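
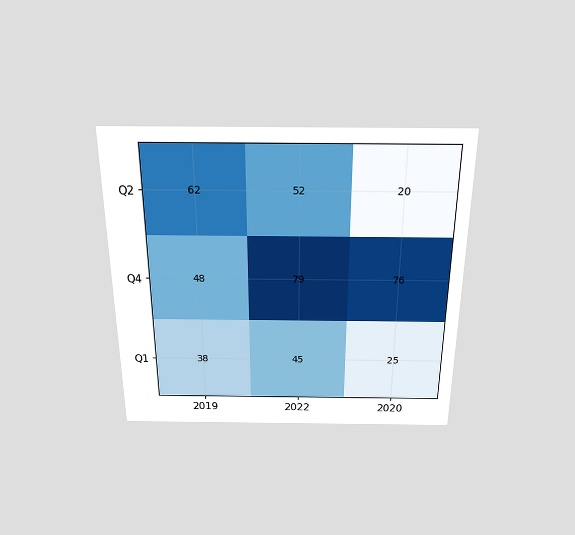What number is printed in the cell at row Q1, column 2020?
The chart is viewed slightly from above. The (Q1, 2020) cell reads 25.

25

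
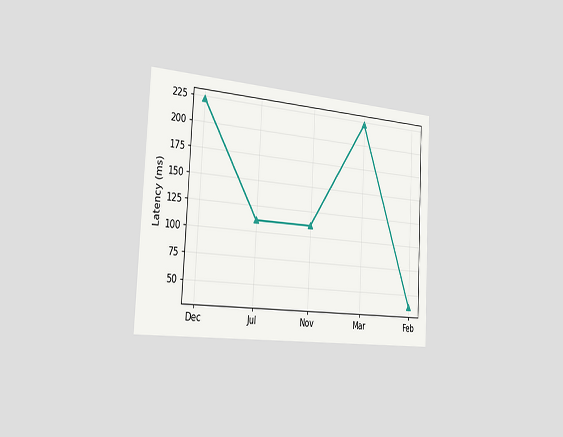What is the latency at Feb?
The chart is tilted about 3° clockwise and viewed slightly from the left. At Feb, the line is at 37ms.

37ms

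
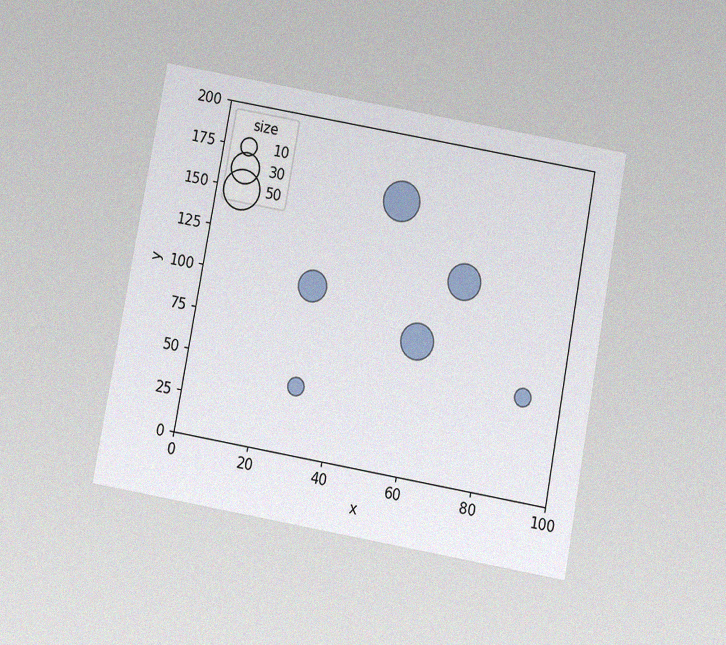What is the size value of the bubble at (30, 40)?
The chart is tilted about 10° clockwise and viewed slightly from below, with some photo noise. Matching the bubble at (30, 40) against the size legend gives 10.

10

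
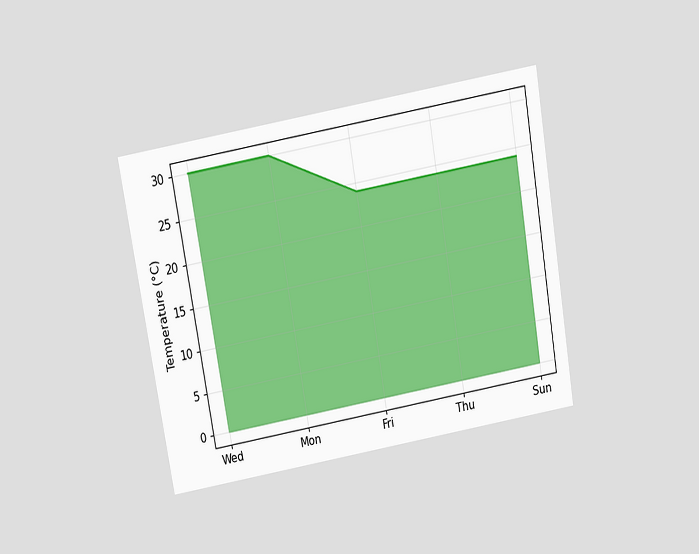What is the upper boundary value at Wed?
The chart is tilted about 10° counter-clockwise and viewed slightly from above. At Wed the upper boundary is at 30°C.

30°C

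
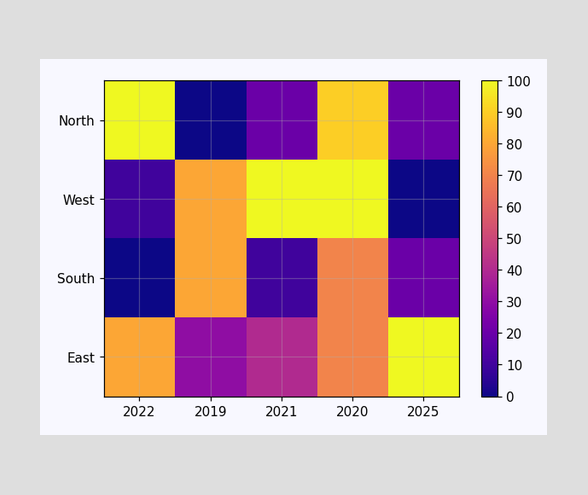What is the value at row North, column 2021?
Matching cell (North, 2021) against the colorbar gives 20.

20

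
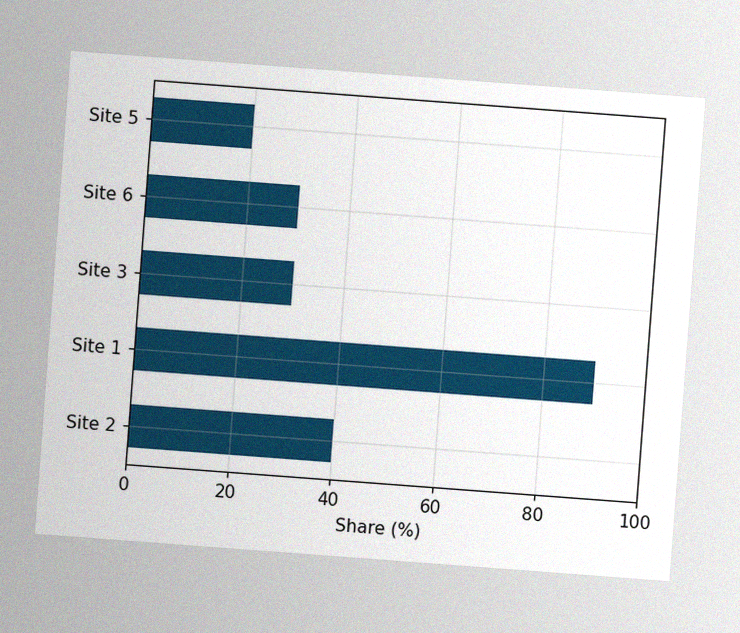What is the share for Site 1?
90%

The chart is tilted about 4° clockwise, with some photo noise. Reading along the chart's x-axis, the Site 1 bar reaches 90%.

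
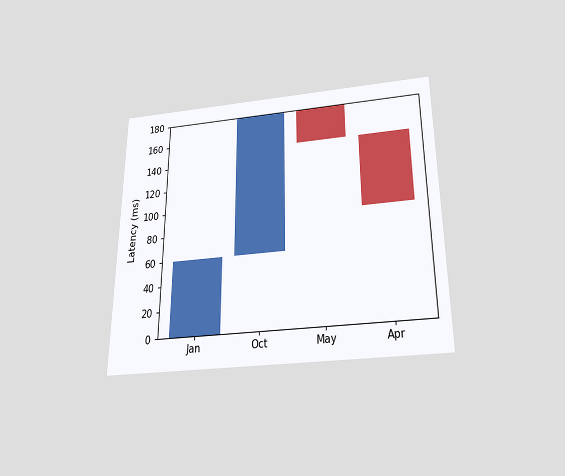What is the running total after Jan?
60ms

The chart is viewed slightly from below. After Jan the running total reaches 60ms.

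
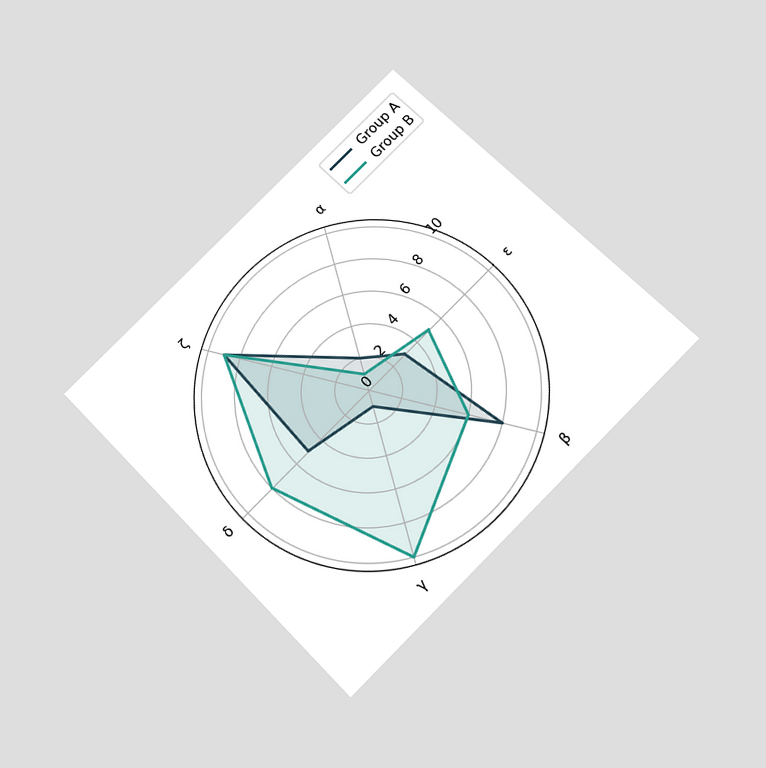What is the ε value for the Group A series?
The chart is tilted about 45° counter-clockwise and viewed slightly from below. On the ε axis, Group A reaches 3.

3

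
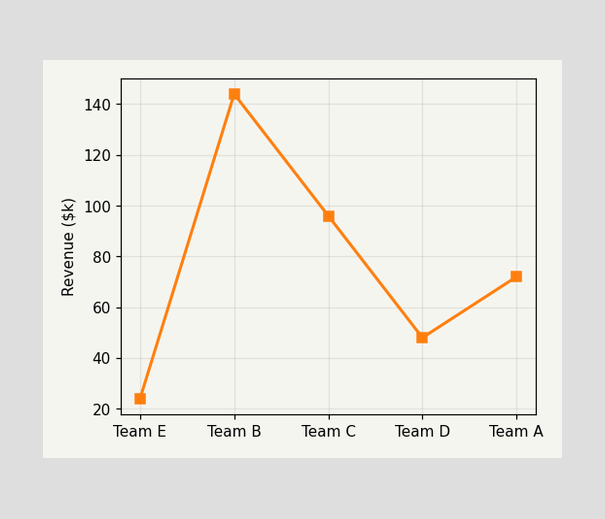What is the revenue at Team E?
$24k

At Team E, the line is at $24k.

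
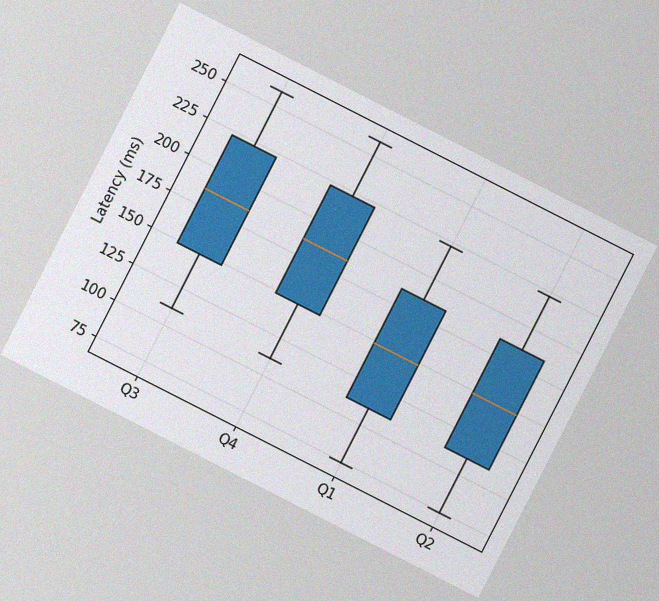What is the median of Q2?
The chart is tilted about 27° clockwise, with some photo noise. The median line in the Q2 box sits at 148ms.

148ms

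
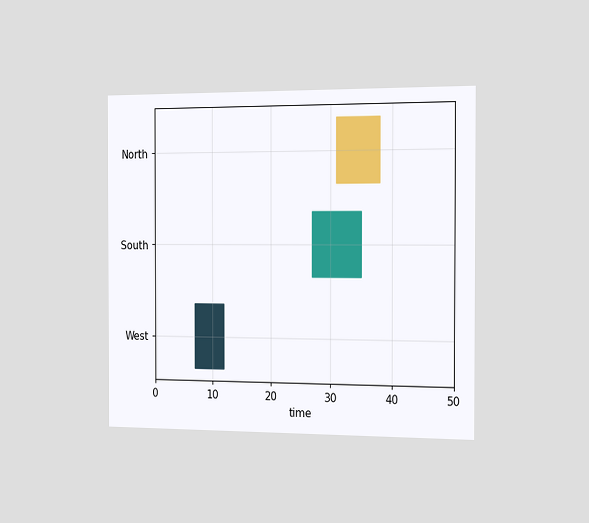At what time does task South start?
27

The chart is viewed slightly from the right. The South bar begins at t=27.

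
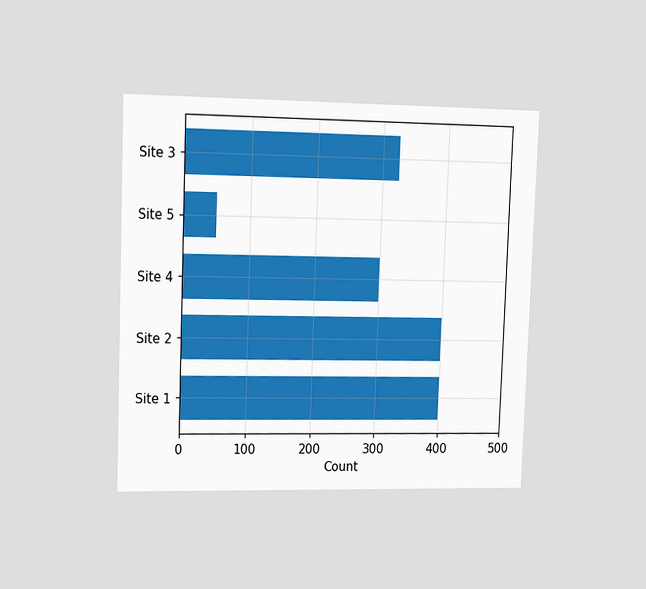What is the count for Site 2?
400

The chart is tilted about 2° clockwise and viewed slightly from the left. Reading along the chart's x-axis, the Site 2 bar reaches 400.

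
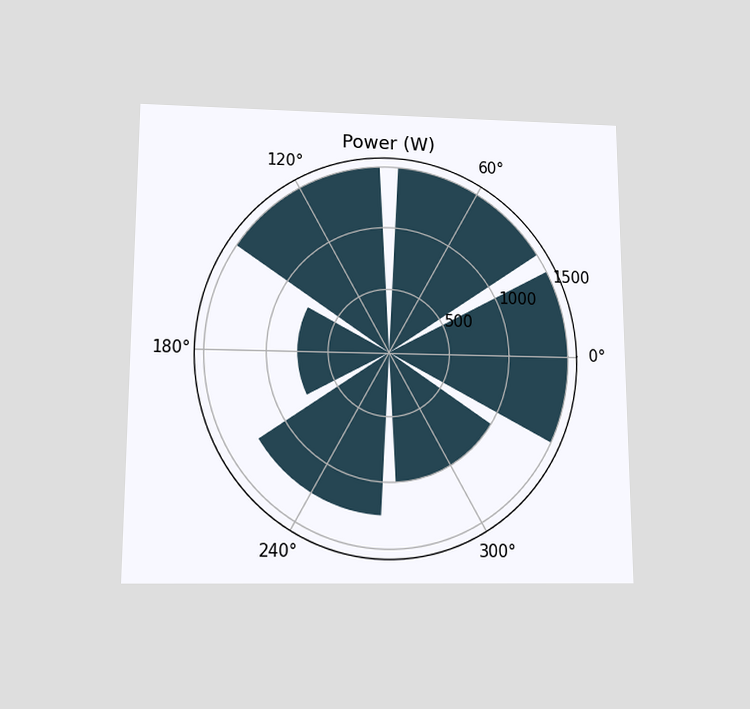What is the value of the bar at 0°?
1500W

The chart is viewed slightly from below. The bar at 0° reaches 1500W on the radial axis.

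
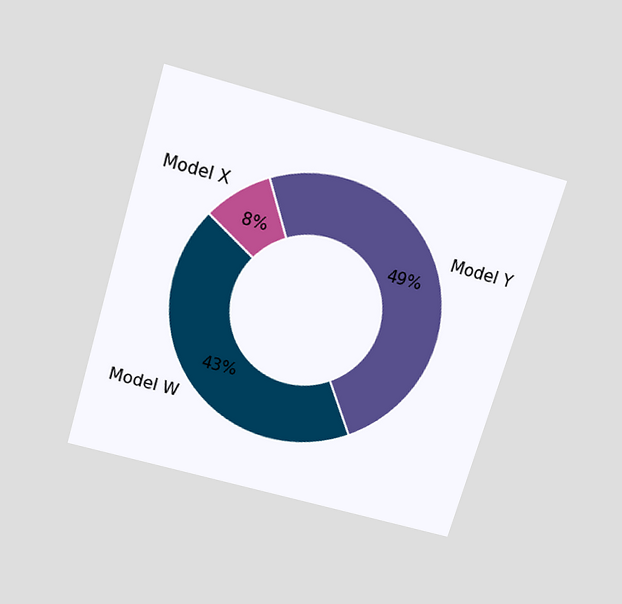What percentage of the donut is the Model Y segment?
The chart is tilted about 16° clockwise and viewed slightly from above. The Model Y segment takes up 49% of the ring.

49%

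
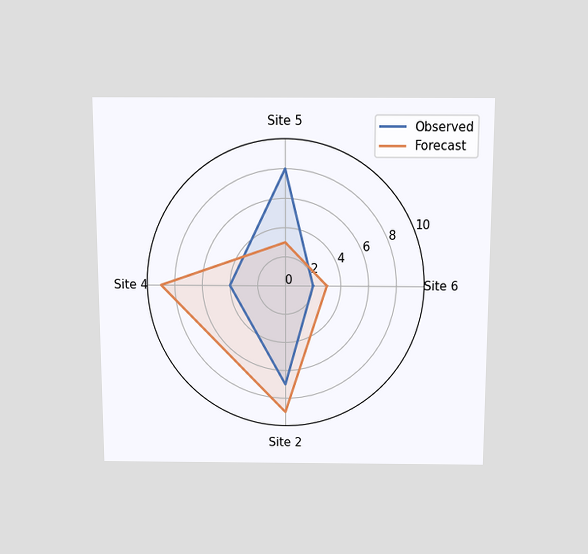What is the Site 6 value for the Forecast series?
The chart is viewed slightly from above. On the Site 6 axis, Forecast reaches 3.

3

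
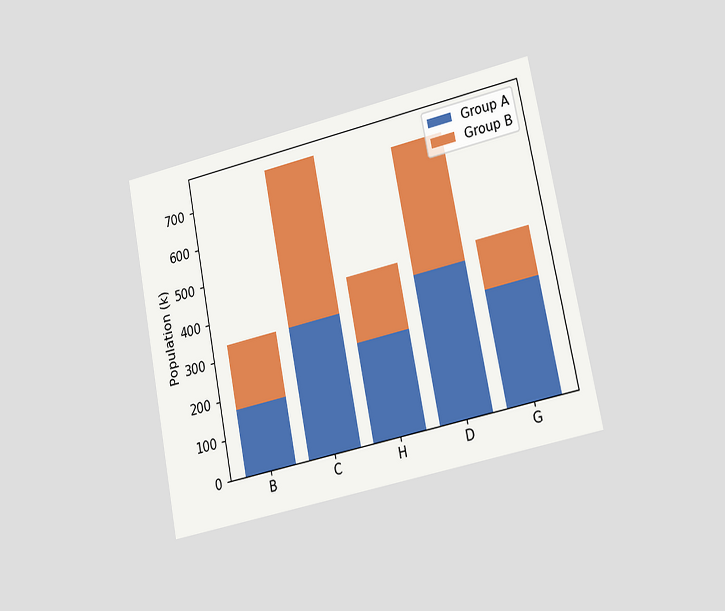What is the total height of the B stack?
The chart is tilted about 11° counter-clockwise and viewed slightly from the right. The B stack's top reaches 336k on the y-axis.

336k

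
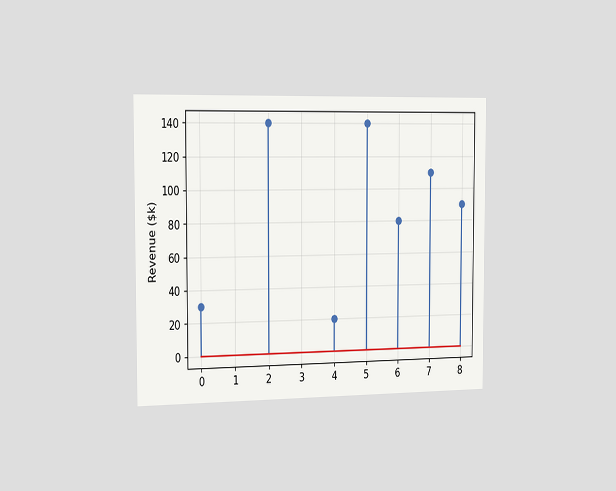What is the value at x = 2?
$140k

The chart is viewed slightly from the left. The stem at x=2 reaches $140k.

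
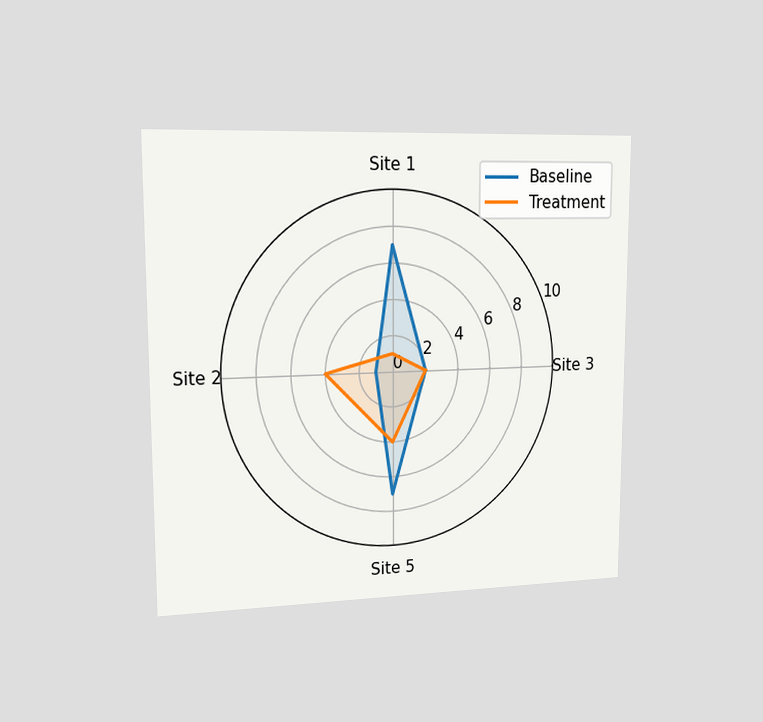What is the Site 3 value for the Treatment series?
The chart is viewed slightly from the left. On the Site 3 axis, Treatment reaches 2.

2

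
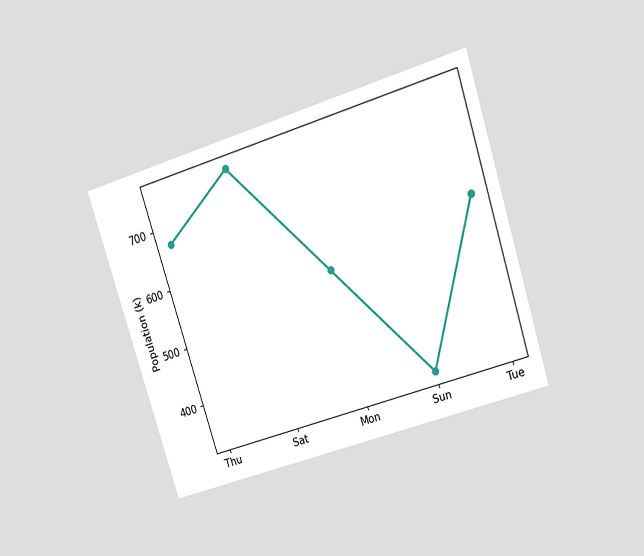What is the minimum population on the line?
336k

The chart is tilted about 18° counter-clockwise and viewed at a slight angle. The lowest point is at Sun, and reading across to the y-axis gives 336k.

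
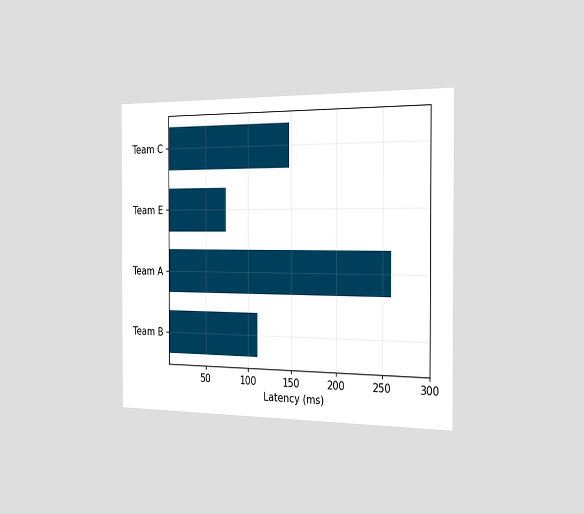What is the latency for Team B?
The chart is viewed slightly from the right. Reading along the chart's x-axis, the Team B bar reaches 111ms.

111ms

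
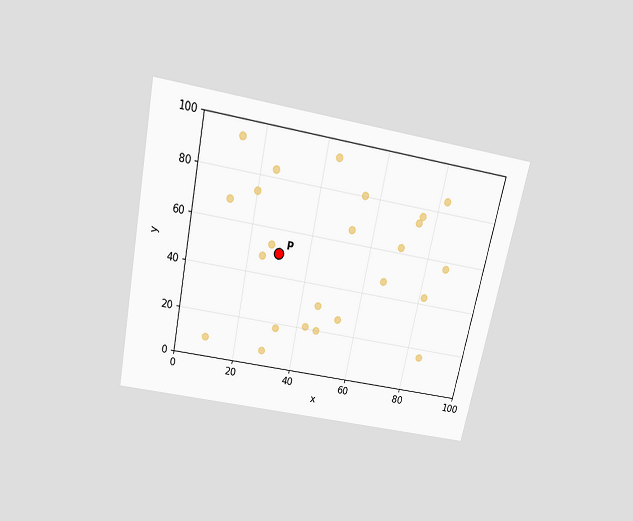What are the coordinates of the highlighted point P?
The chart is tilted about 12° clockwise and viewed slightly from above. Following the gridlines from P to each axis, P sits at (30, 50).

(30, 50)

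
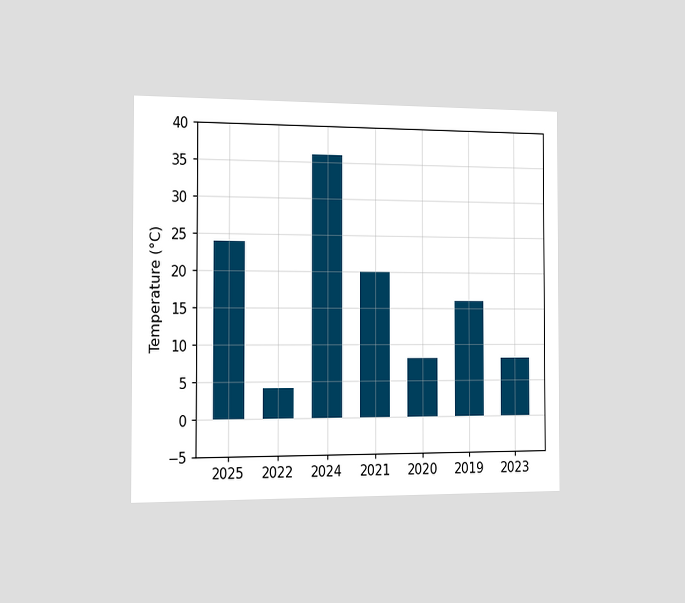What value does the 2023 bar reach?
The chart is viewed slightly from the left. Reading along the chart's y-axis, the 2023 bar reaches 8°C.

8°C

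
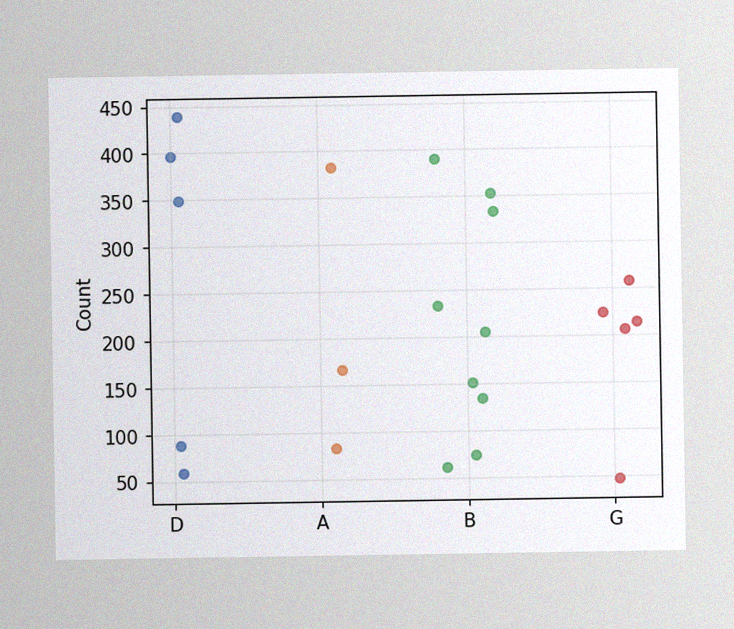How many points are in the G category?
The image has some photo noise and uneven lighting. Counting the markers in the G column gives 5.

5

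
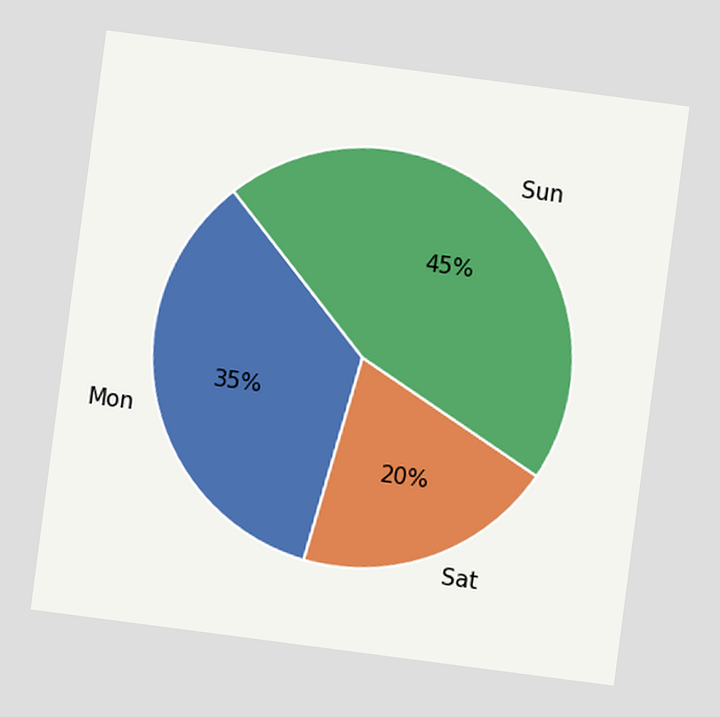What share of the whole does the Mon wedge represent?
35%

The chart is tilted about 7° clockwise. The Mon slice takes up 35% of the pie.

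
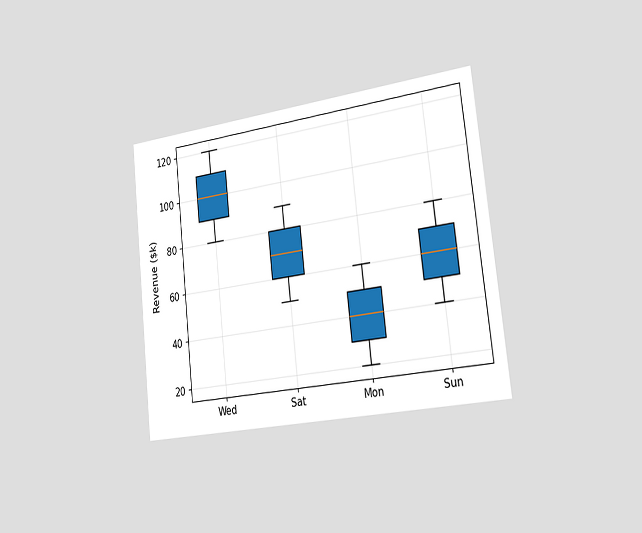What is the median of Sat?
$70k

The chart is tilted about 6° counter-clockwise and viewed slightly from the right. The median line in the Sat box sits at $70k.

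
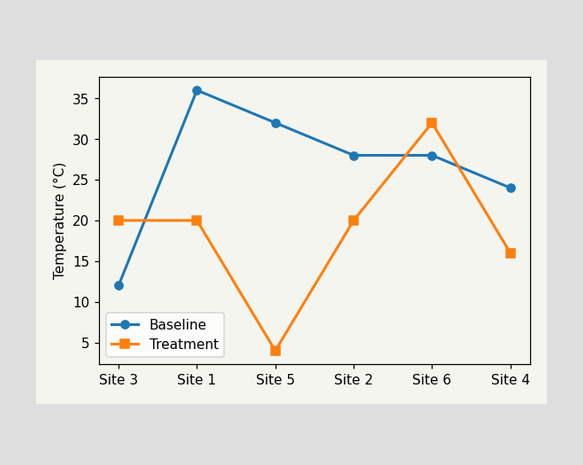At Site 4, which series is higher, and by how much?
Baseline, by 8°C

At Site 4, Baseline sits above the other line by 8°C.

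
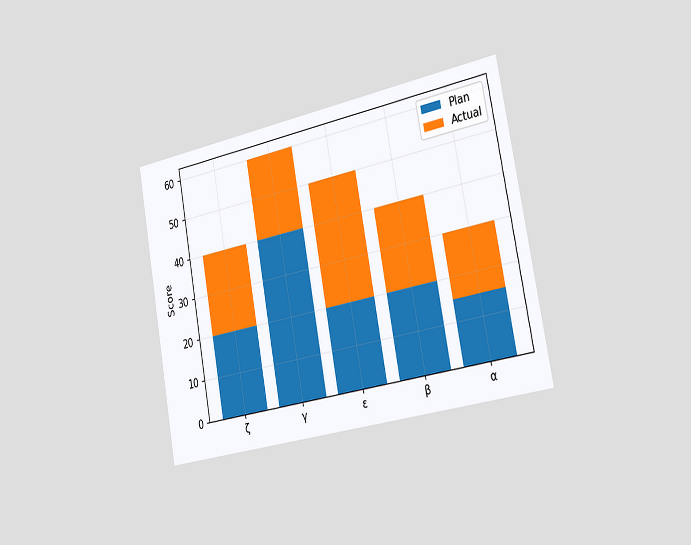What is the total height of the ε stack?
50

The chart is tilted about 11° counter-clockwise and viewed slightly from the right. The ε stack's top reaches 50 on the y-axis.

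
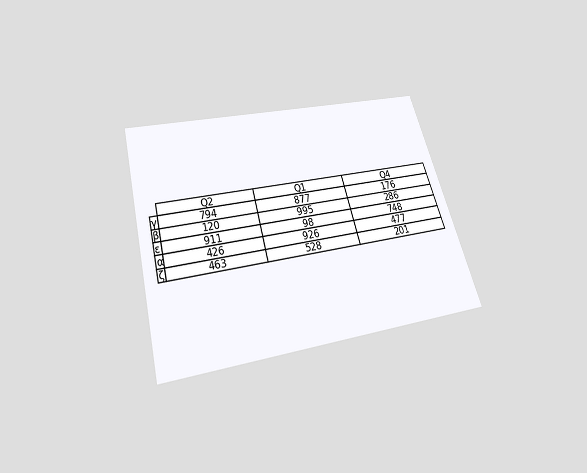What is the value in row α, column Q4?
477

The chart is tilted about 15° counter-clockwise and viewed slightly from below. The (α, Q4) cell reads 477.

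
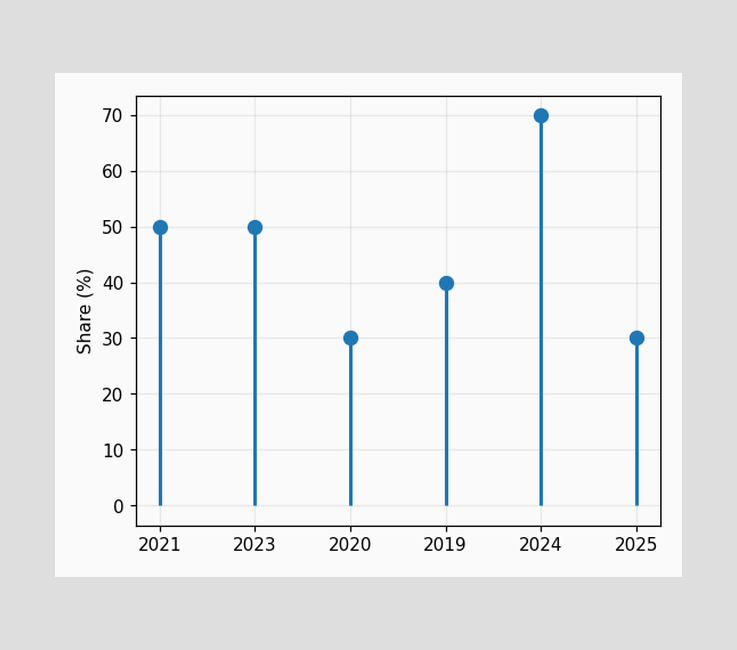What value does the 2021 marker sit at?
The 2021 marker sits at 50%.

50%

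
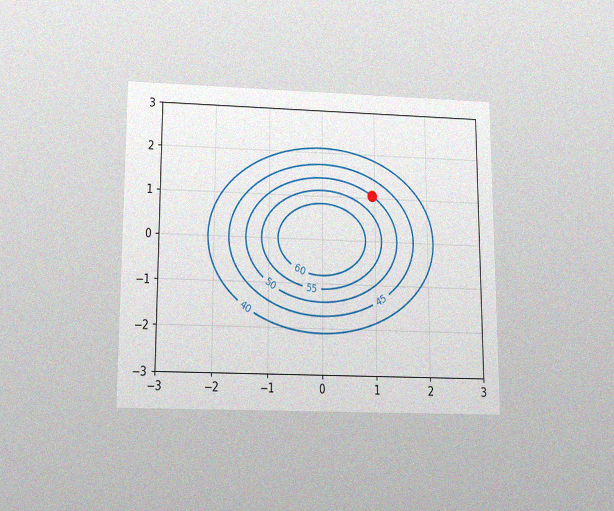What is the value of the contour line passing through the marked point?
50

The chart is viewed slightly from below, with some photo noise. The marked point sits on the contour labelled 50.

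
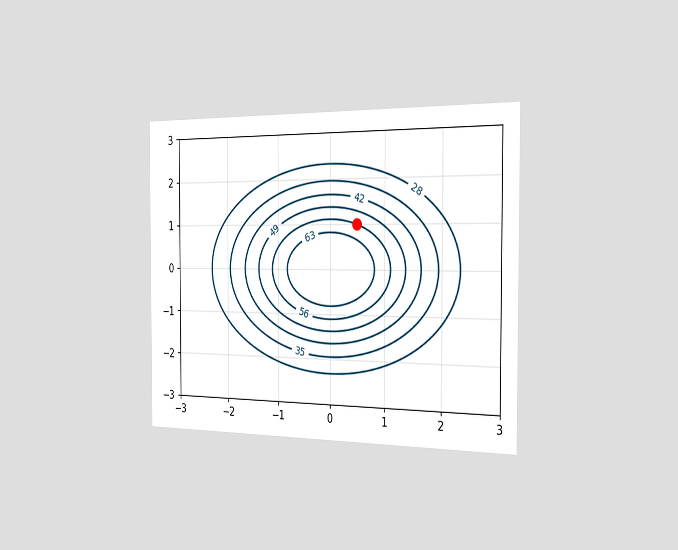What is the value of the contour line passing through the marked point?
The chart is viewed slightly from the right. The marked point sits on the contour labelled 56.

56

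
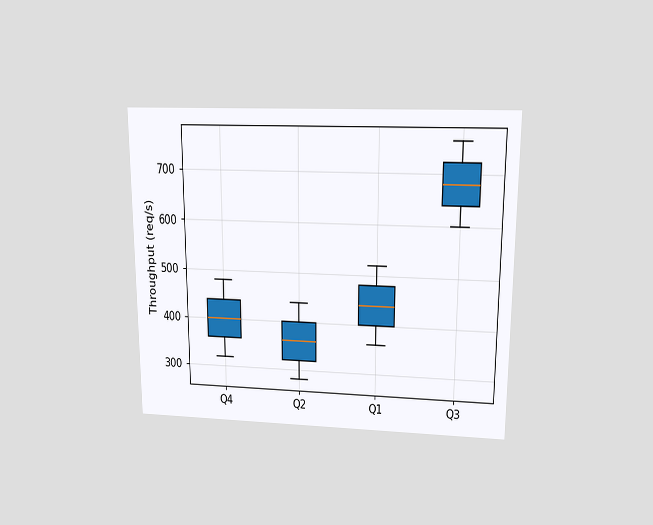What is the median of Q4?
400req/s

The chart is viewed slightly from above. The median line in the Q4 box sits at 400req/s.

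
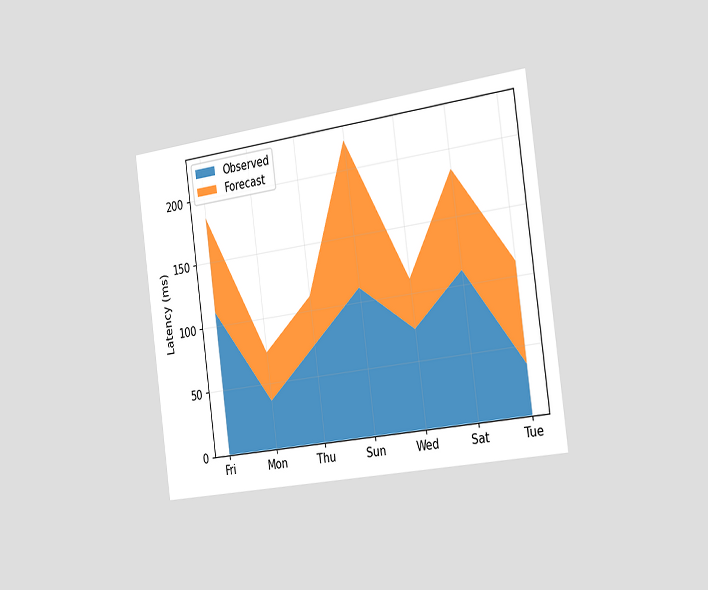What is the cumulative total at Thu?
111ms

The chart is tilted about 8° counter-clockwise and viewed slightly from the right. The stacked total at Thu reaches 111ms.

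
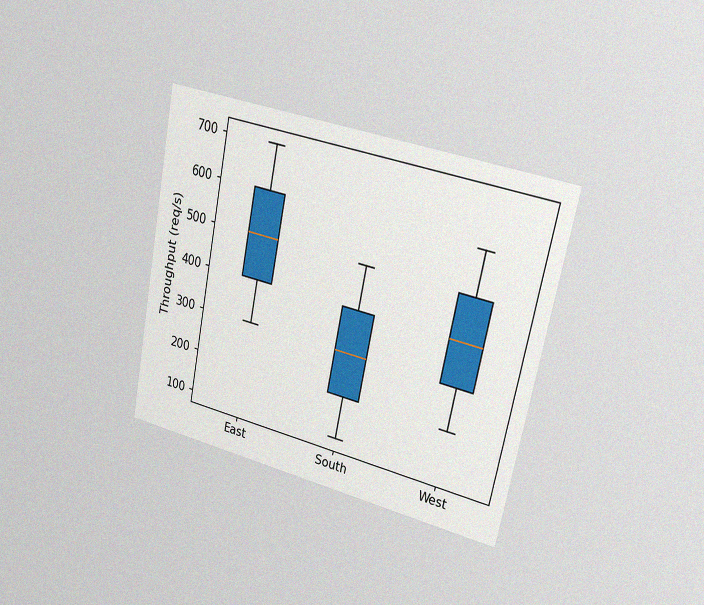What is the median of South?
The chart is tilted about 12° clockwise and viewed slightly from the right, with some photo noise. The median line in the South box sits at 300req/s.

300req/s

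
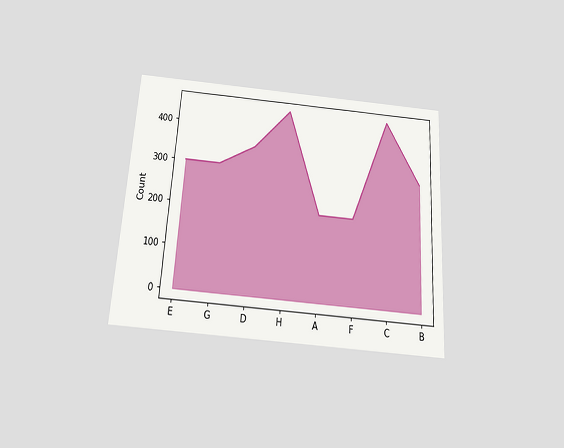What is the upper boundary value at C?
450

The chart is tilted about 4° clockwise and viewed slightly from below. At C the upper boundary is at 450.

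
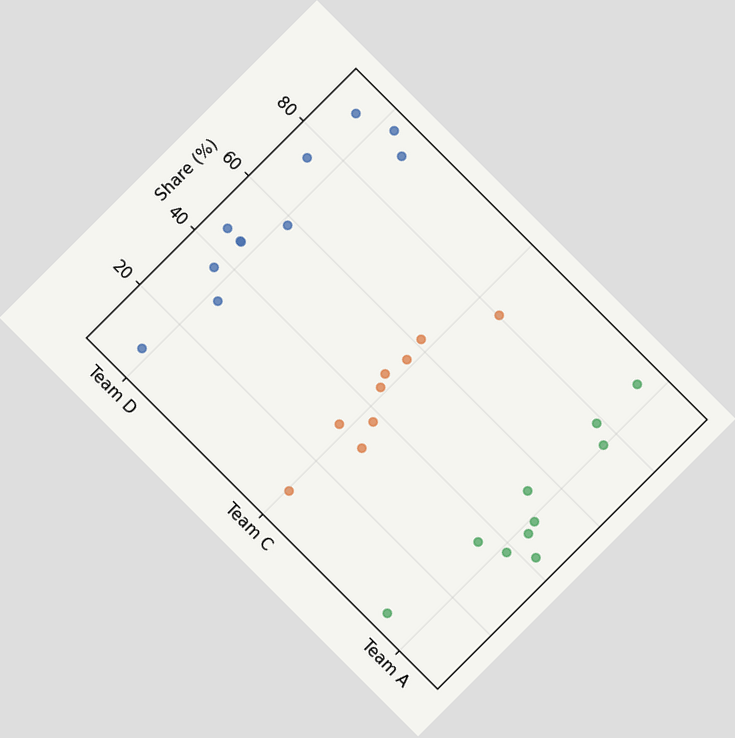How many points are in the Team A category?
10

The chart is tilted about 45° clockwise. Counting the markers in the Team A column gives 10.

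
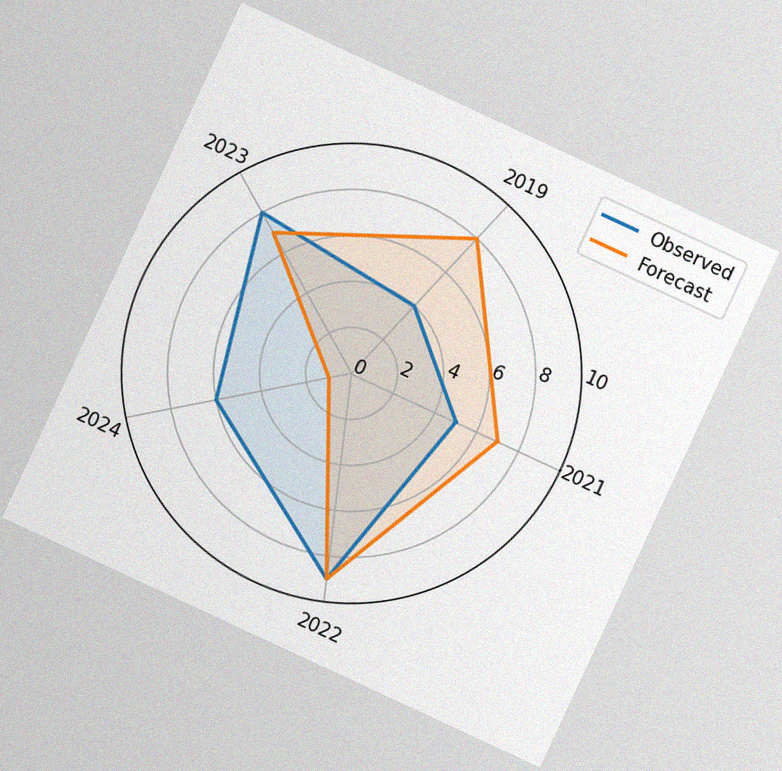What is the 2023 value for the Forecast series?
7

The chart is tilted about 25° clockwise, with some photo noise. On the 2023 axis, Forecast reaches 7.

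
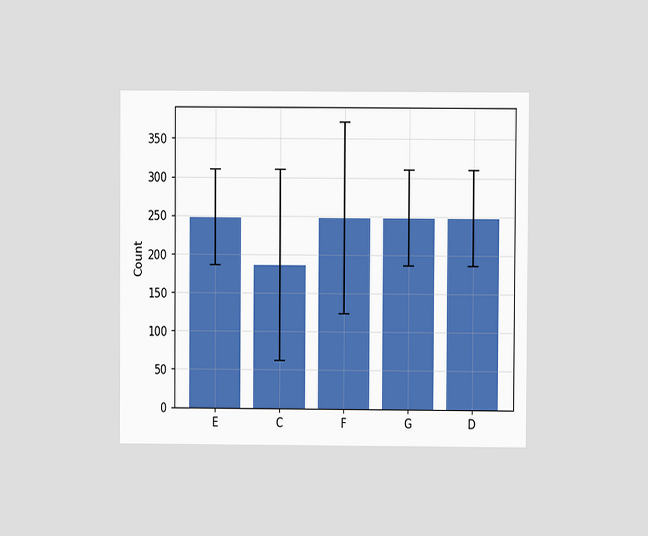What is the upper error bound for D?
The chart is viewed at a slight angle. The D bar's upper whisker reaches 310.

310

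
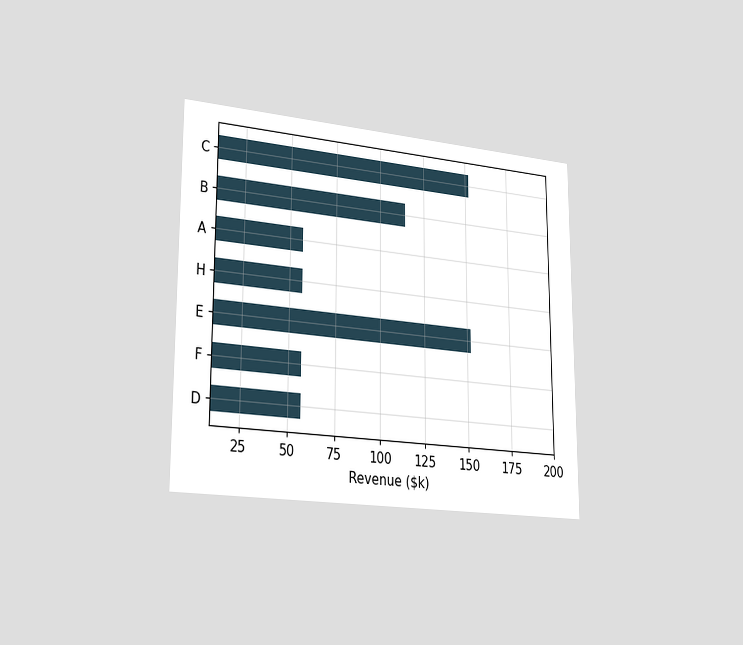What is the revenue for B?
$114k

The chart is viewed slightly from the left. Reading along the chart's x-axis, the B bar reaches $114k.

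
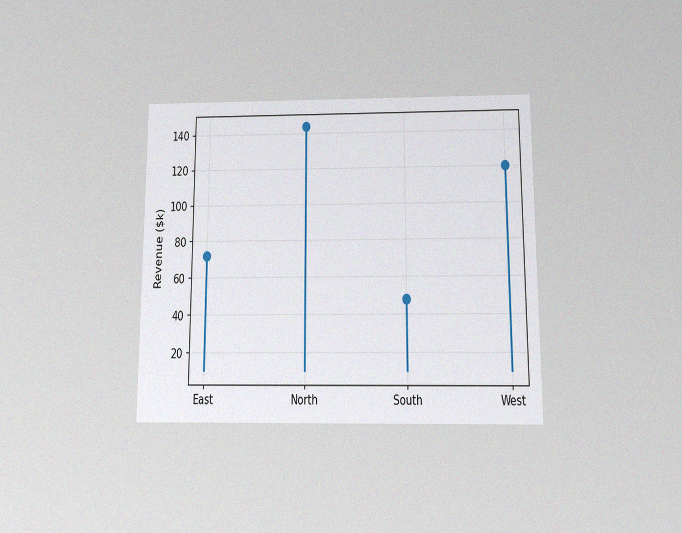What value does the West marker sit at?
$120k

The chart is viewed slightly from below, with some photo noise. The West marker sits at $120k.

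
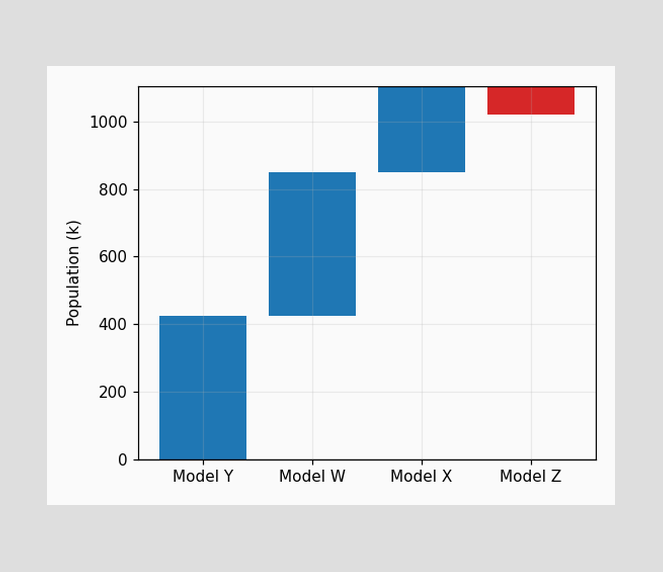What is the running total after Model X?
1105k

After Model X the running total reaches 1105k.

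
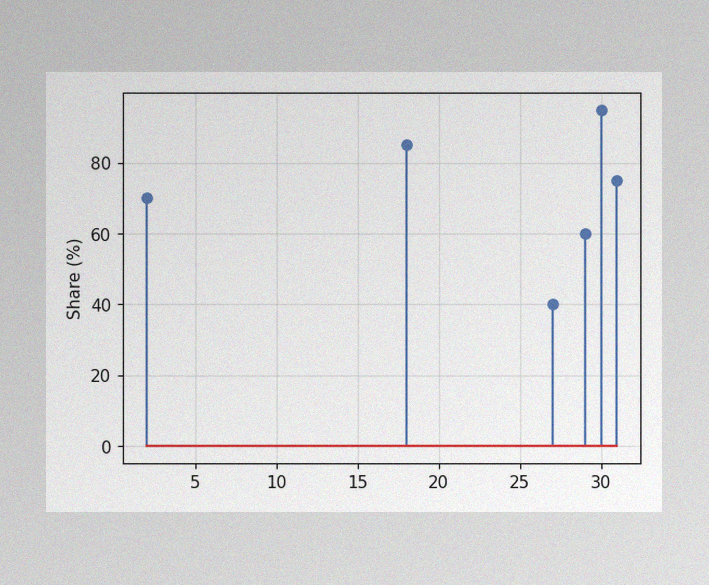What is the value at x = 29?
60%

The image has some photo noise and uneven lighting. The stem at x=29 reaches 60%.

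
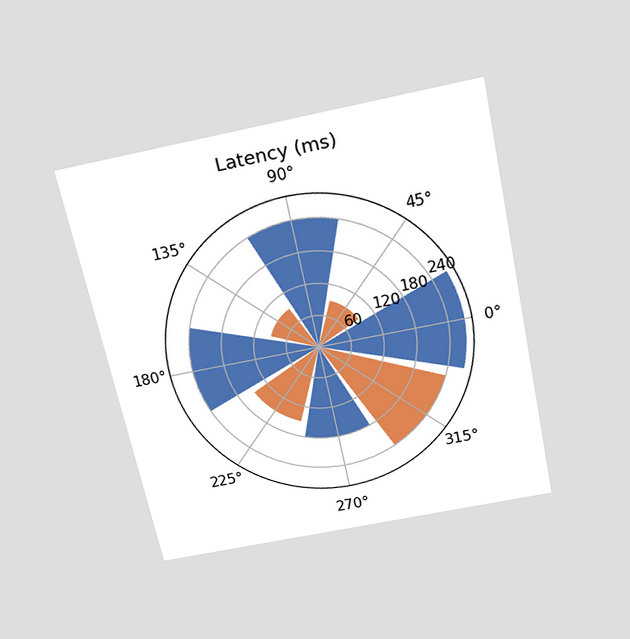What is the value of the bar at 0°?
The chart is tilted about 12° counter-clockwise and viewed slightly from above. The bar at 0° reaches 270ms on the radial axis.

270ms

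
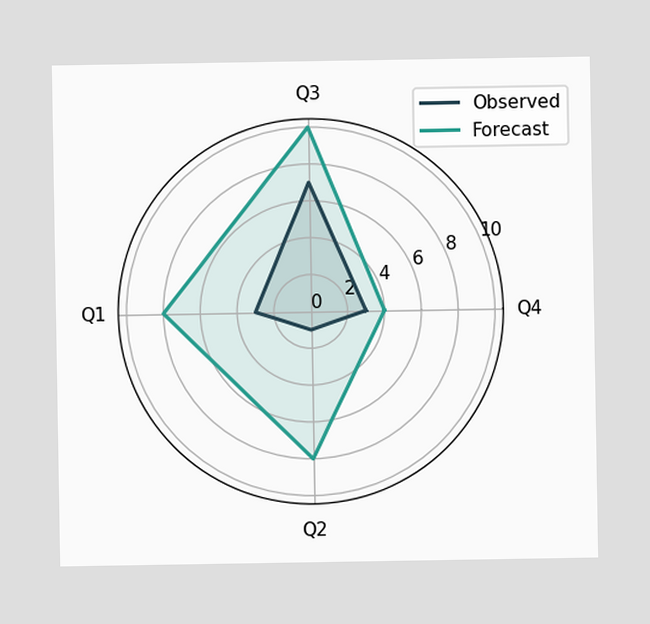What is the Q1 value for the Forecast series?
8

On the Q1 axis, Forecast reaches 8.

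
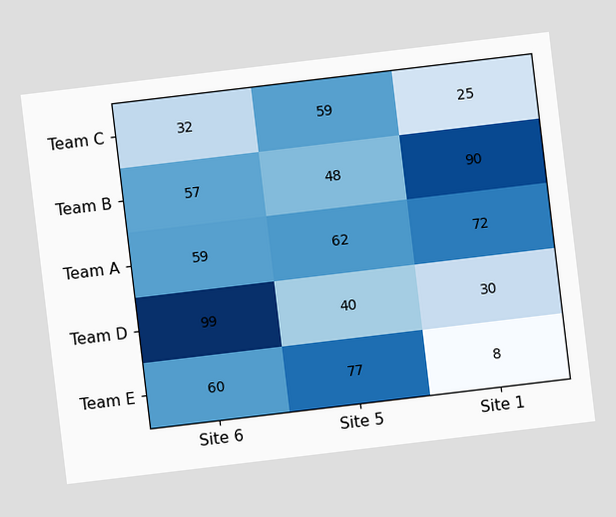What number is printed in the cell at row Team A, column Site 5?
62

The chart is tilted about 7° counter-clockwise. The (Team A, Site 5) cell reads 62.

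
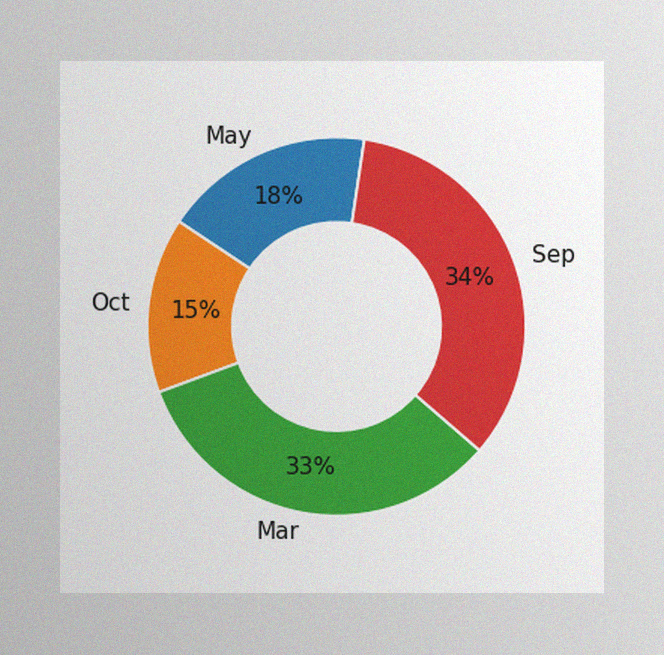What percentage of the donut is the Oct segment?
The image has some photo noise and uneven lighting. The Oct segment takes up 15% of the ring.

15%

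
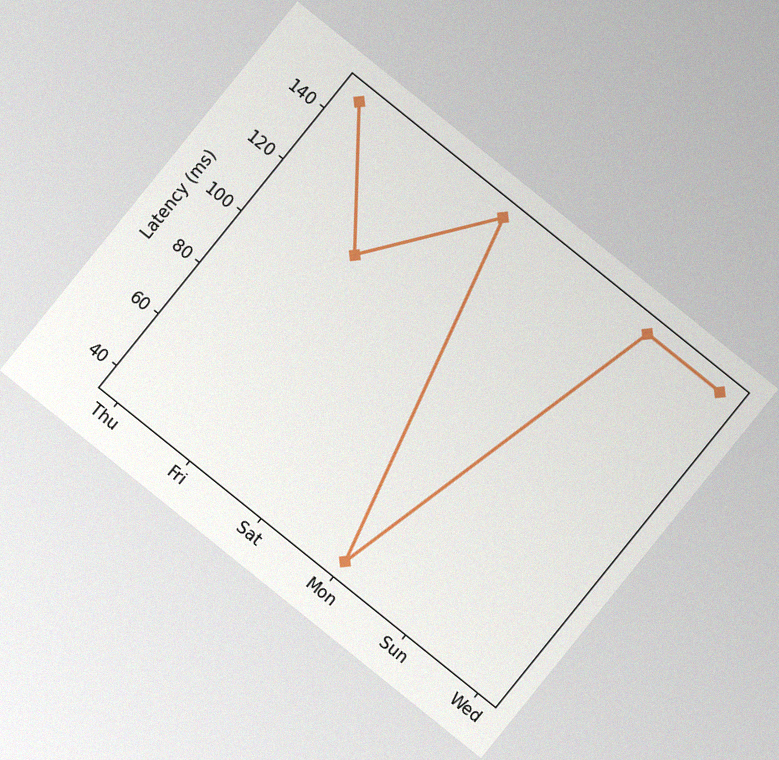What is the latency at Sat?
The chart is tilted about 39° clockwise, with some photo noise. At Sat, the line is at 148ms.

148ms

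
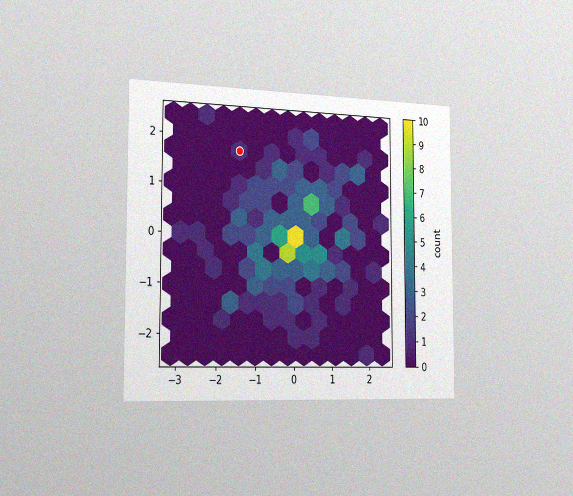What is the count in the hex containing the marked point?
The chart is viewed slightly from the left, with some photo noise. The marked hex reads 1 on the colorbar.

1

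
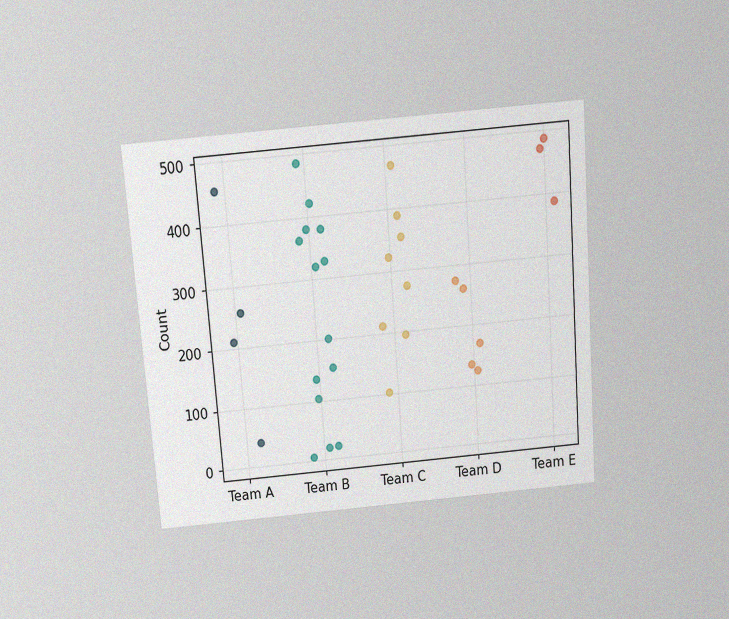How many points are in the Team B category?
14

The chart is tilted about 4° counter-clockwise and viewed slightly from above, with some photo noise. Counting the markers in the Team B column gives 14.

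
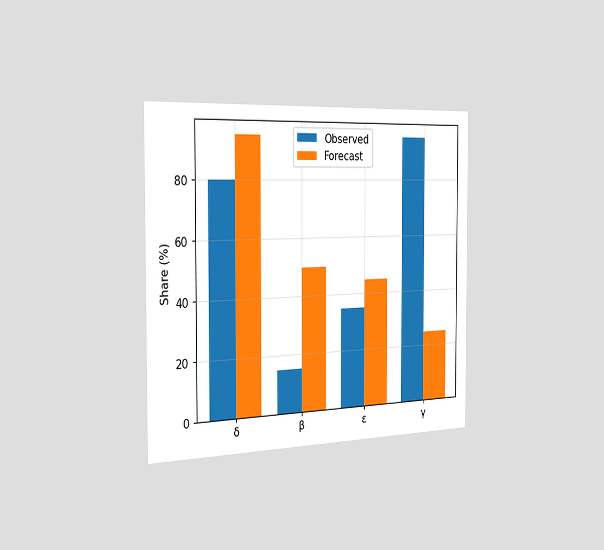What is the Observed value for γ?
95%

The chart is viewed slightly from the left. The Observed bar at γ reaches 95% on the y-axis.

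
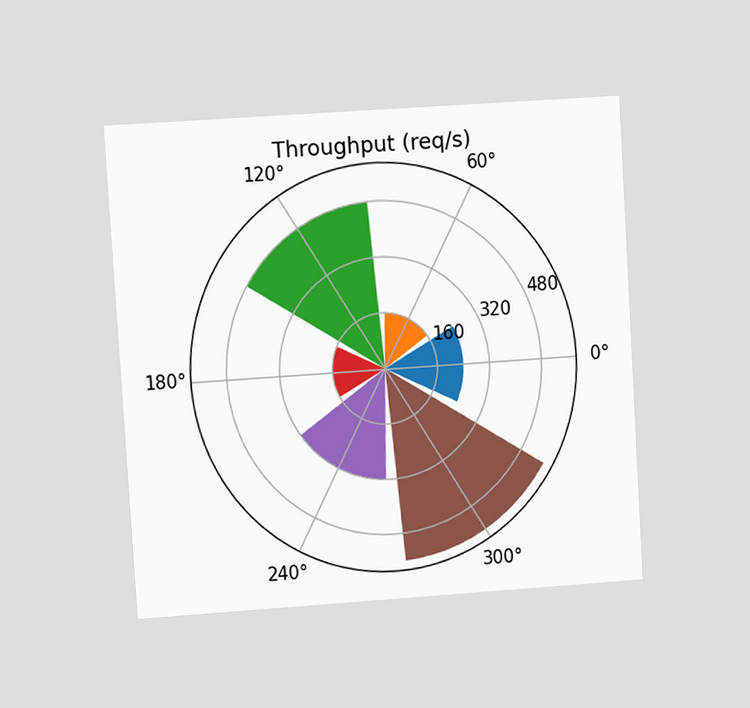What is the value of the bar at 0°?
240req/s

The chart is tilted about 4° counter-clockwise and viewed at a slight angle. The bar at 0° reaches 240req/s on the radial axis.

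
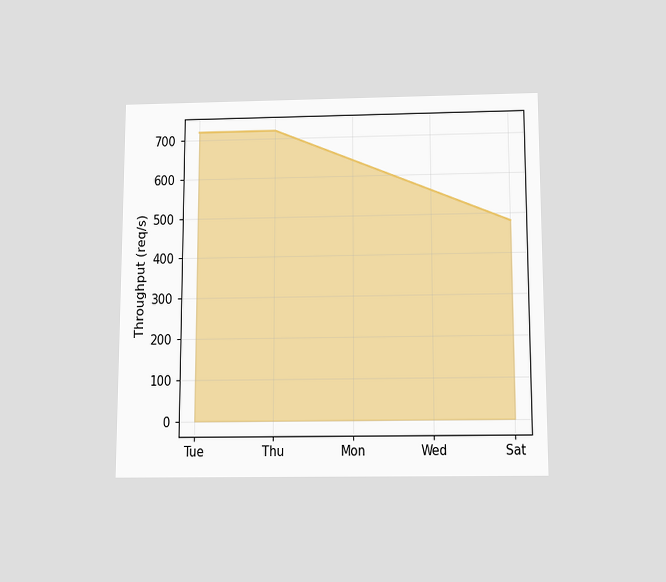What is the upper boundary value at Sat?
480req/s

The chart is viewed slightly from below. At Sat the upper boundary is at 480req/s.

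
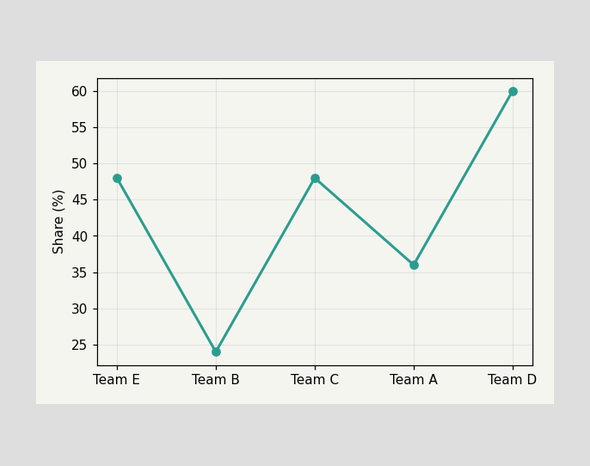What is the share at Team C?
At Team C, the line is at 48%.

48%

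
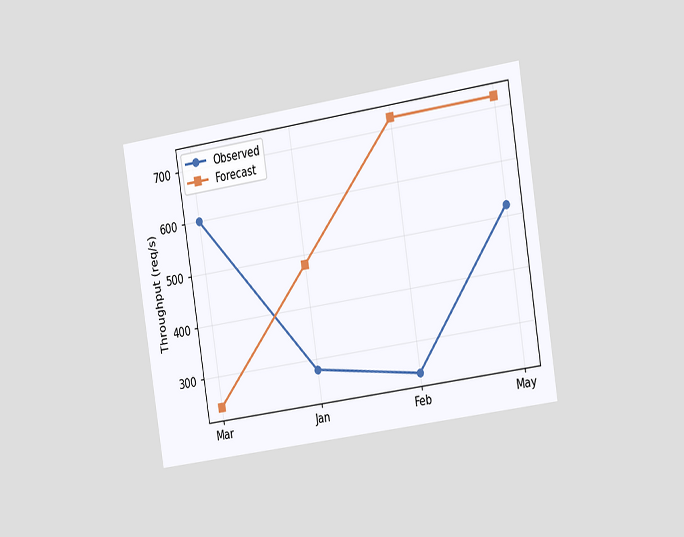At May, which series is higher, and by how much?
The chart is tilted about 9° counter-clockwise and viewed slightly from the right. At May, Forecast sits above the other line by 200req/s.

Forecast, by 200req/s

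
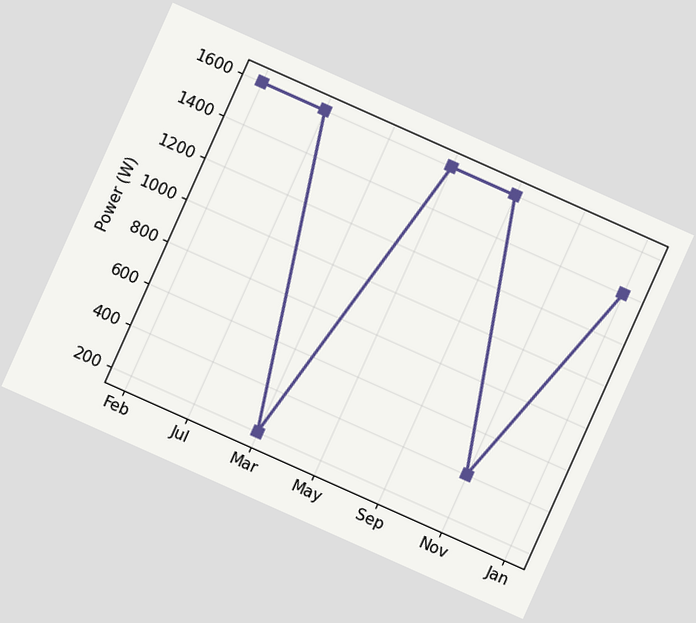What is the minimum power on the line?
The chart is tilted about 24° clockwise. The lowest point is at Mar, and reading across to the y-axis gives 200W.

200W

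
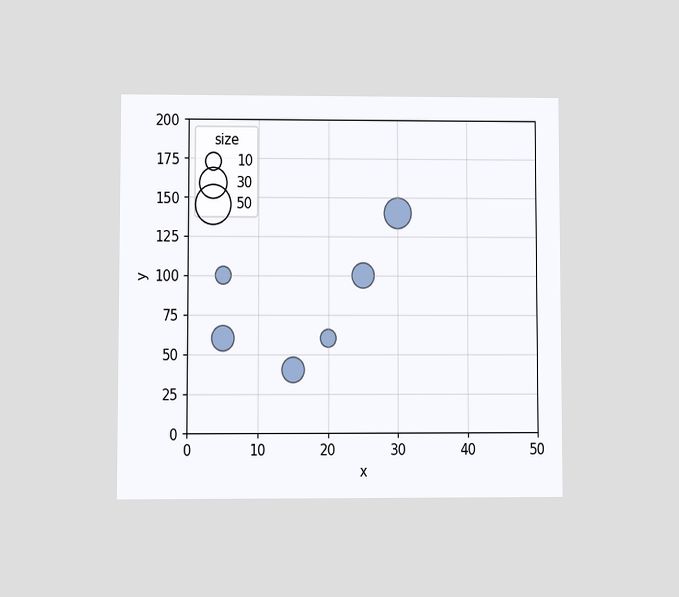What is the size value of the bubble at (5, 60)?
20

The chart is viewed at a slight angle. Matching the bubble at (5, 60) against the size legend gives 20.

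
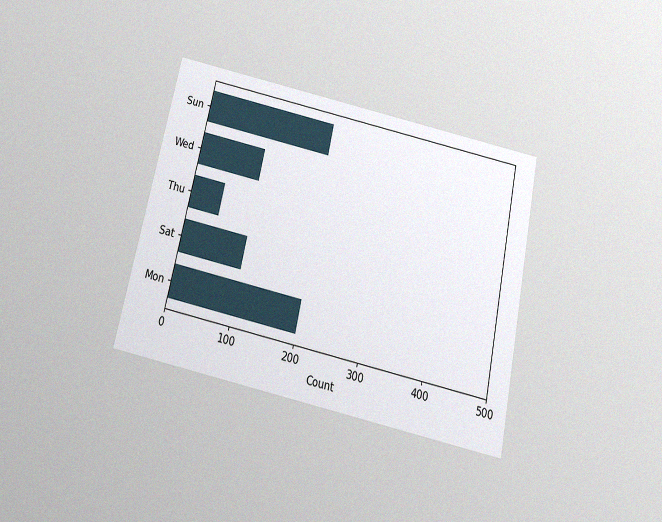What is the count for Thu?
50

The chart is tilted about 12° clockwise and viewed slightly from below, with some photo noise. Reading along the chart's x-axis, the Thu bar reaches 50.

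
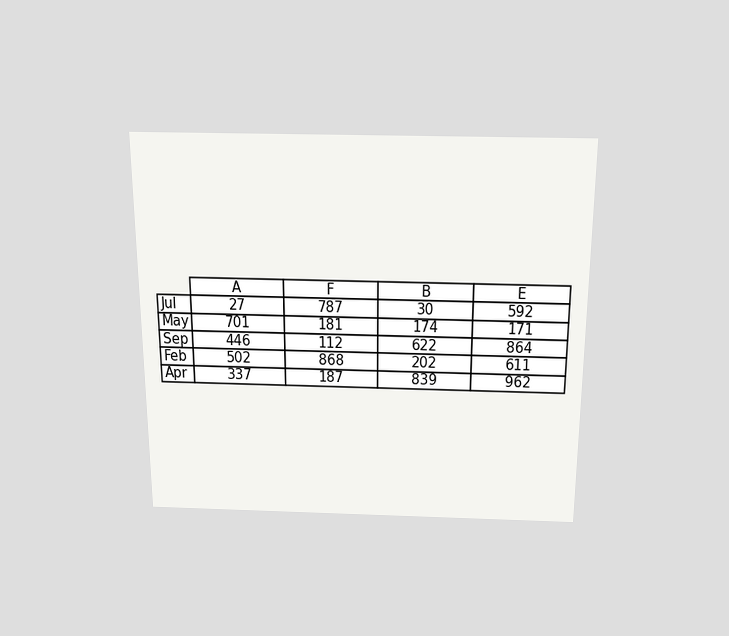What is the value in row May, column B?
The chart is viewed slightly from above. The (May, B) cell reads 174.

174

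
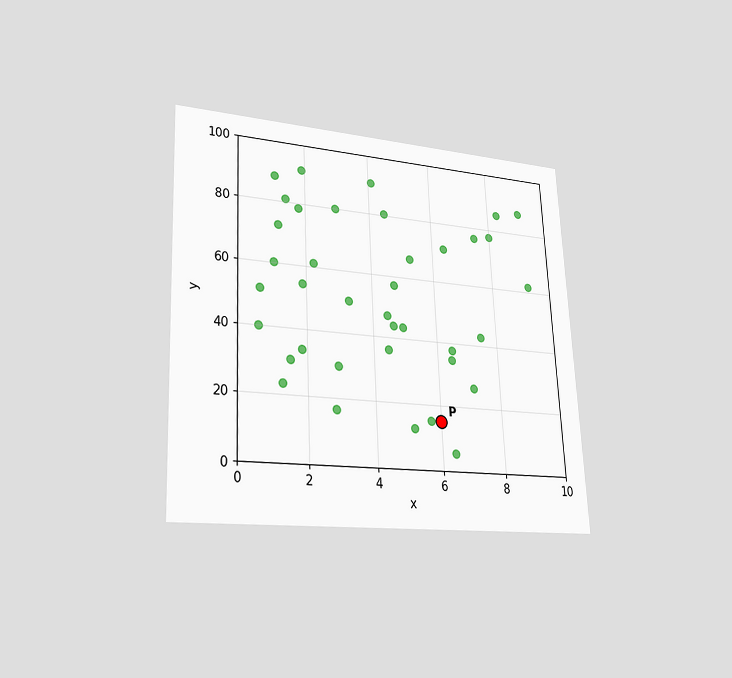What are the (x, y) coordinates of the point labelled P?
The chart is tilted about 3° counter-clockwise and viewed at a slight angle. Following the gridlines from P to each axis, P sits at (6, 15).

(6, 15)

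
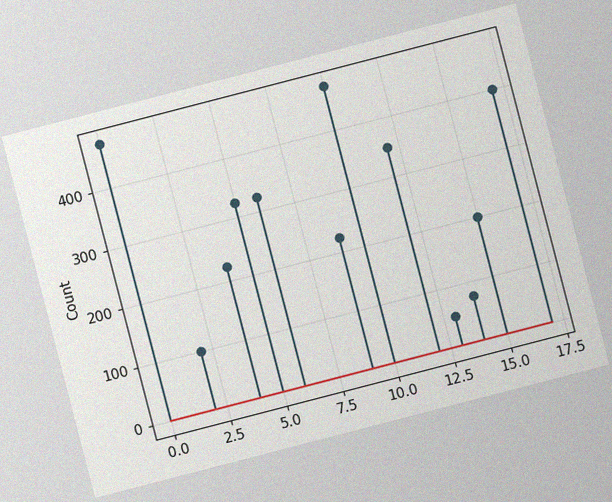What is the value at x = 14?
The chart is tilted about 15° counter-clockwise, with some photo noise. The stem at x=14 reaches 75.

75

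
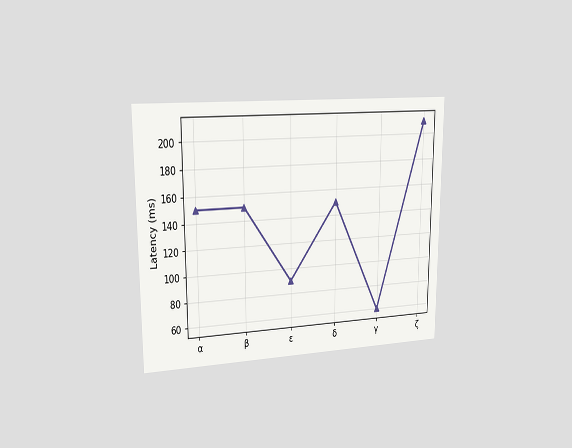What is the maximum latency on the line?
210ms

The chart is viewed slightly from the left. The highest point is at ζ, and reading across to the y-axis gives 210ms.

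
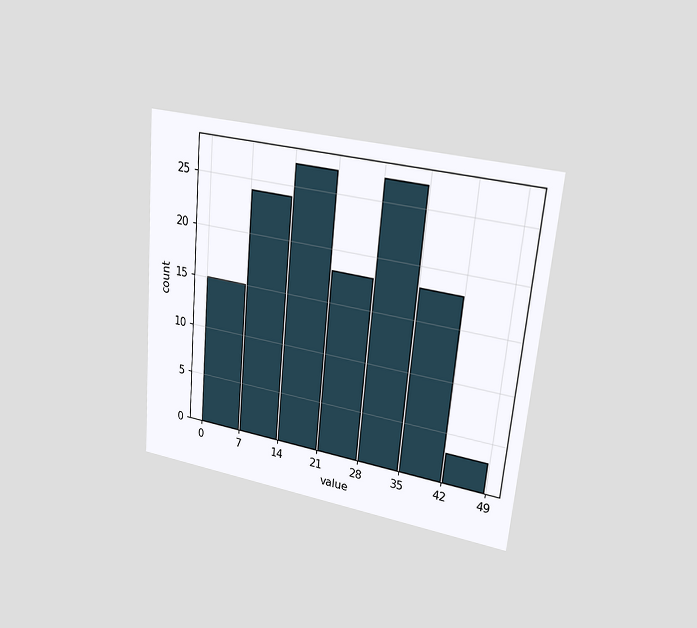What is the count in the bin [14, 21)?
27

The chart is tilted about 5° clockwise and viewed at a slight angle. The [14, 21) bin has height 27.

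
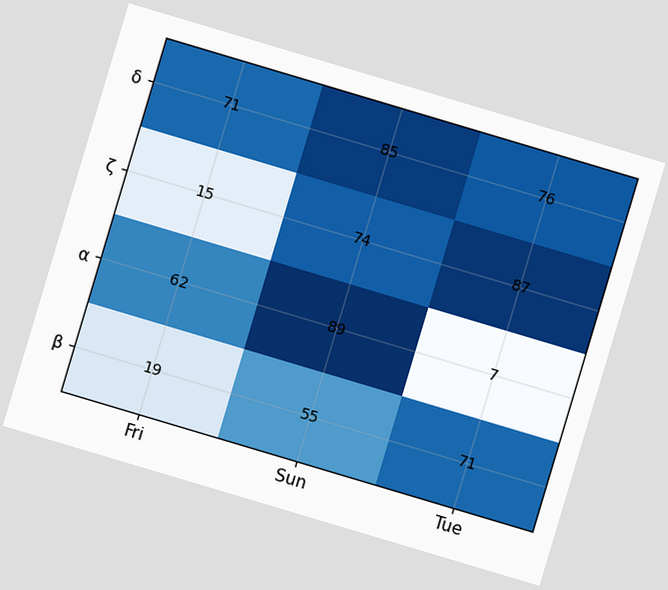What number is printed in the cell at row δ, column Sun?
The chart is tilted about 17° clockwise. The (δ, Sun) cell reads 85.

85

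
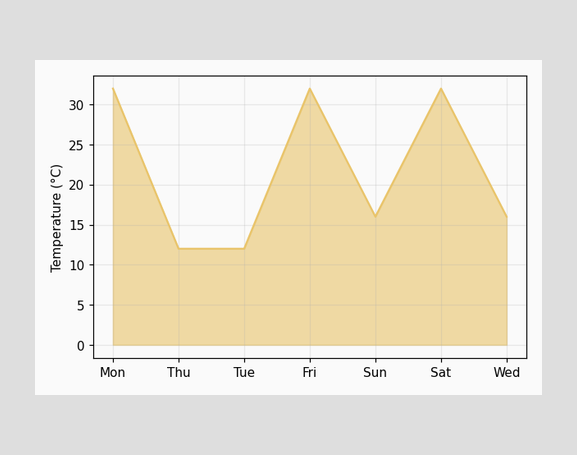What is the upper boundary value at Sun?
At Sun the upper boundary is at 16°C.

16°C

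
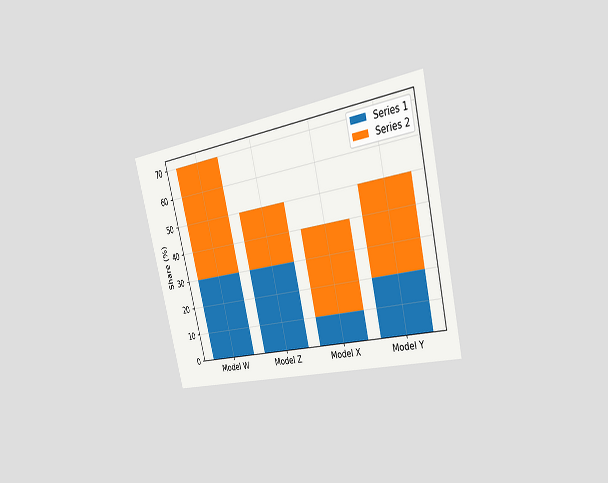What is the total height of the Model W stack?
The chart is tilted about 13° counter-clockwise and viewed slightly from the right. The Model W stack's top reaches 70% on the y-axis.

70%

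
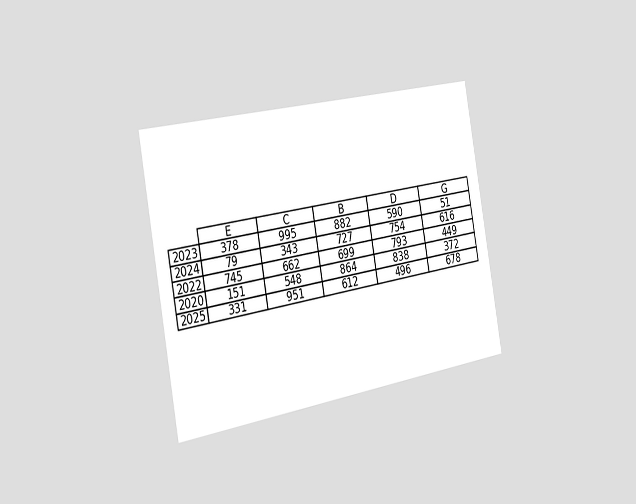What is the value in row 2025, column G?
678

The chart is tilted about 10° counter-clockwise and viewed slightly from the left. The (2025, G) cell reads 678.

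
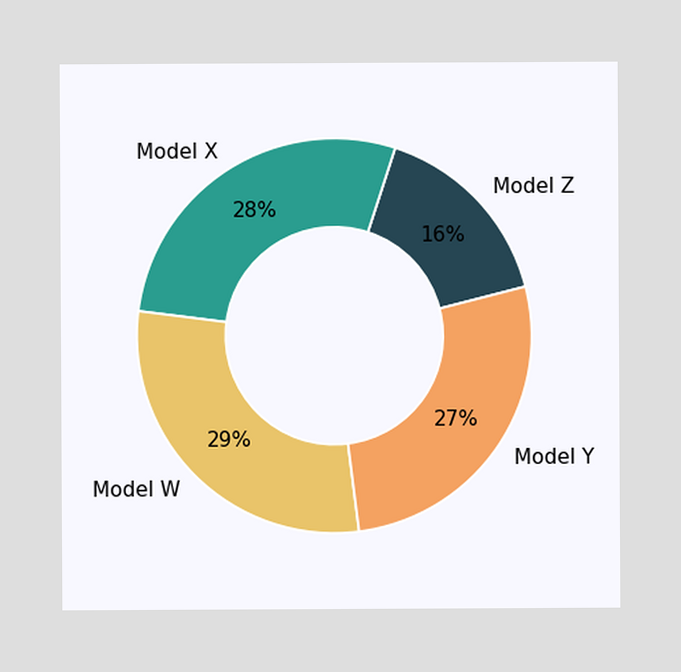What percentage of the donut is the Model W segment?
29%

The Model W segment takes up 29% of the ring.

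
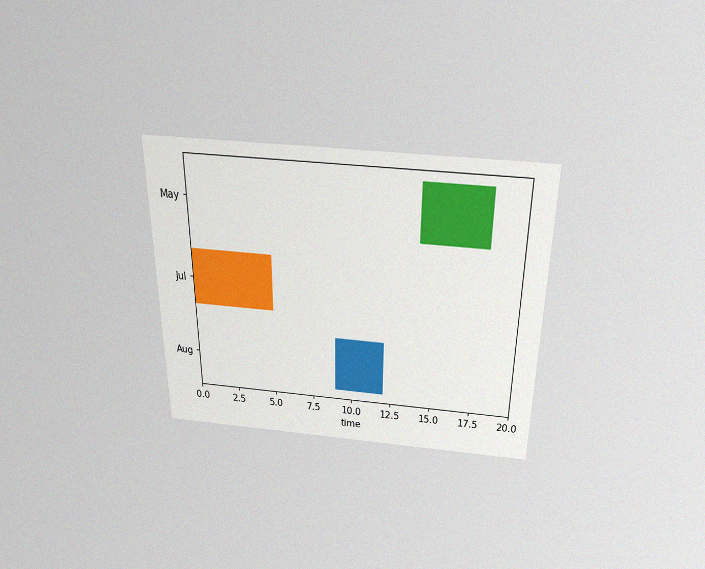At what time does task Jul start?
The chart is viewed slightly from above, with some photo noise. The Jul bar begins at t=0.

0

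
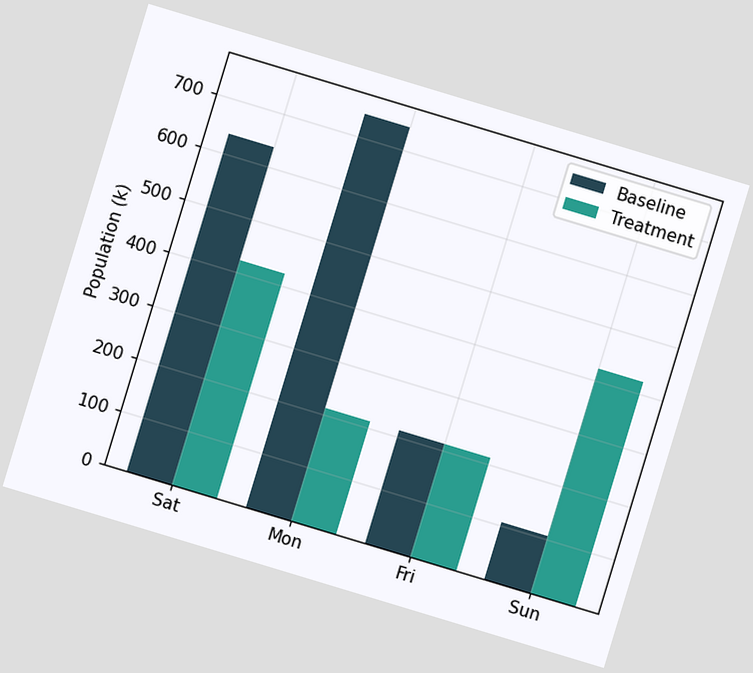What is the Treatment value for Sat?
The chart is tilted about 17° clockwise. The Treatment bar at Sat reaches 424k on the y-axis.

424k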